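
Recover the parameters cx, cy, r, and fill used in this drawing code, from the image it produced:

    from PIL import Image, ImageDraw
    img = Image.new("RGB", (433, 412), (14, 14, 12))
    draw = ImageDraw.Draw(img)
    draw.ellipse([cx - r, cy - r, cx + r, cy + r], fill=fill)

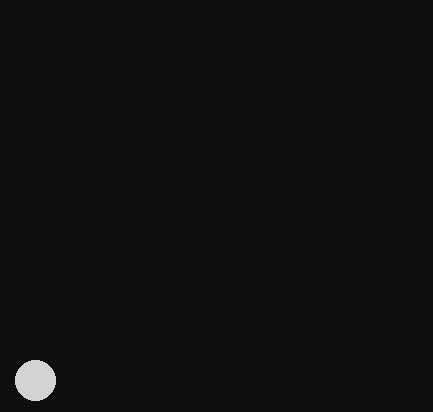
cx = 35
cy = 380
r = 20
fill = 'lightgray'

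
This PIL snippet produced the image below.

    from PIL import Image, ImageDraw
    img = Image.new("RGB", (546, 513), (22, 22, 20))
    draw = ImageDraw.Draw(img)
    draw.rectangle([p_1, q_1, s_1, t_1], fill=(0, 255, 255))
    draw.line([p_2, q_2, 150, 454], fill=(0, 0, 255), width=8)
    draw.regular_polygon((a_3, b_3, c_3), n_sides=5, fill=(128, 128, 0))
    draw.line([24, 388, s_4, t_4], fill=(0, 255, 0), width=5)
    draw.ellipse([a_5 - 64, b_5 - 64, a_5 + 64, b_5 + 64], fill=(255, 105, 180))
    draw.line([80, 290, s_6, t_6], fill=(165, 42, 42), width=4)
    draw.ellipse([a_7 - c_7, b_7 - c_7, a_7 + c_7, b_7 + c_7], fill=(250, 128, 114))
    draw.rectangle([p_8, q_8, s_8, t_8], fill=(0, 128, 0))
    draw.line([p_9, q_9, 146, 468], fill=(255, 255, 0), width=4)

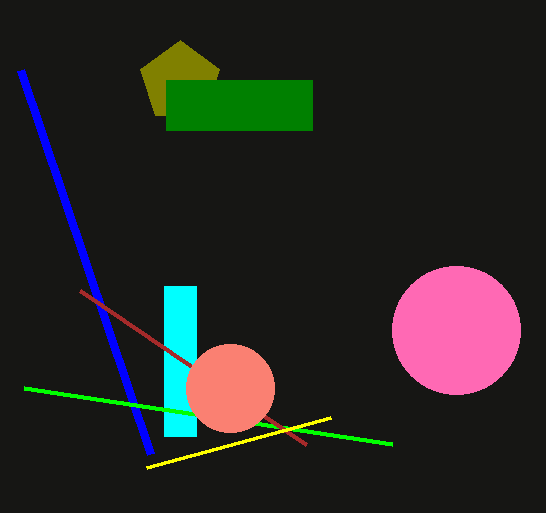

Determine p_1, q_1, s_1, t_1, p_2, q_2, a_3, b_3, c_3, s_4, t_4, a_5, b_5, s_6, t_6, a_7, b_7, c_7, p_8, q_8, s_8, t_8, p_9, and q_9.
p_1 = 164, q_1 = 286, s_1 = 196, t_1 = 436, p_2 = 20, q_2 = 70, a_3 = 180, b_3 = 82, c_3 = 42, s_4 = 392, t_4 = 444, a_5 = 456, b_5 = 330, s_6 = 306, t_6 = 444, a_7 = 230, b_7 = 388, c_7 = 44, p_8 = 166, q_8 = 80, s_8 = 312, t_8 = 130, p_9 = 330, q_9 = 418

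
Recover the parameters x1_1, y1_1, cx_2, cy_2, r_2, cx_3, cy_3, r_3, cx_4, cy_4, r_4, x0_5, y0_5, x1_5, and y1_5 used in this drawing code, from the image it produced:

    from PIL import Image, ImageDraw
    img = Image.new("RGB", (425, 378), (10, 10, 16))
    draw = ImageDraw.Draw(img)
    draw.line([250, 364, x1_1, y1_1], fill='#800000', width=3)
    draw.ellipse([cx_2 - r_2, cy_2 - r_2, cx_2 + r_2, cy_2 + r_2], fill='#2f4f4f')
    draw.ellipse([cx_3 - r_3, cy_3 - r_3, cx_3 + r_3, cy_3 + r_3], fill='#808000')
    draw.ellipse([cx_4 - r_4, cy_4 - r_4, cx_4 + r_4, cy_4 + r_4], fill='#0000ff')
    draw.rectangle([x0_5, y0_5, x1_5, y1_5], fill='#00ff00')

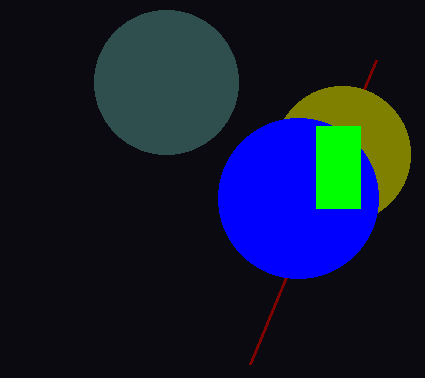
x1_1 = 376
y1_1 = 60
cx_2 = 166
cy_2 = 82
r_2 = 72
cx_3 = 342
cy_3 = 154
r_3 = 68
cx_4 = 298
cy_4 = 198
r_4 = 80
x0_5 = 316
y0_5 = 126
x1_5 = 360
y1_5 = 208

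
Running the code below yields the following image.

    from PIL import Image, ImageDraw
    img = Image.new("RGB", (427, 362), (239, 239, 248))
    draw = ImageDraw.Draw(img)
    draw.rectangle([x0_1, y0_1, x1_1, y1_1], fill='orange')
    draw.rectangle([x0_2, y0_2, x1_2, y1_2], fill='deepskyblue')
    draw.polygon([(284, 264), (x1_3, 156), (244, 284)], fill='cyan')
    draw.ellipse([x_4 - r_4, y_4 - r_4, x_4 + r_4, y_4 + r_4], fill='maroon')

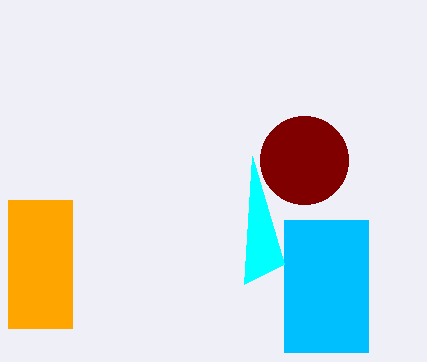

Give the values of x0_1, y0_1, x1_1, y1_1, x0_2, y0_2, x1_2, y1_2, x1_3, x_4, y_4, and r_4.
x0_1 = 8, y0_1 = 200, x1_1 = 72, y1_1 = 328, x0_2 = 284, y0_2 = 220, x1_2 = 368, y1_2 = 352, x1_3 = 252, x_4 = 304, y_4 = 160, r_4 = 44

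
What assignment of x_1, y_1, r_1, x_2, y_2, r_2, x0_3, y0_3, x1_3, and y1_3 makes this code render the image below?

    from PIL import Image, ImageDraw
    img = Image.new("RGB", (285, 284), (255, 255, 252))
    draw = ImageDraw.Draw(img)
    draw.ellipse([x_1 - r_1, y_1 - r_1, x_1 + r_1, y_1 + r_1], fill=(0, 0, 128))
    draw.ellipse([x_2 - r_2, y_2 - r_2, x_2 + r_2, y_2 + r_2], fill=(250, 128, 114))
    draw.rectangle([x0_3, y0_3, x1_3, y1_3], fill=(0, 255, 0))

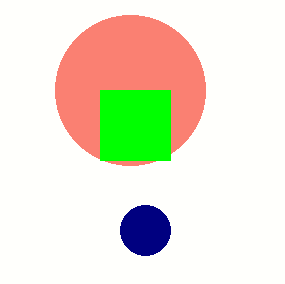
x_1 = 145; y_1 = 230; r_1 = 25; x_2 = 130; y_2 = 90; r_2 = 75; x0_3 = 100; y0_3 = 90; x1_3 = 170; y1_3 = 160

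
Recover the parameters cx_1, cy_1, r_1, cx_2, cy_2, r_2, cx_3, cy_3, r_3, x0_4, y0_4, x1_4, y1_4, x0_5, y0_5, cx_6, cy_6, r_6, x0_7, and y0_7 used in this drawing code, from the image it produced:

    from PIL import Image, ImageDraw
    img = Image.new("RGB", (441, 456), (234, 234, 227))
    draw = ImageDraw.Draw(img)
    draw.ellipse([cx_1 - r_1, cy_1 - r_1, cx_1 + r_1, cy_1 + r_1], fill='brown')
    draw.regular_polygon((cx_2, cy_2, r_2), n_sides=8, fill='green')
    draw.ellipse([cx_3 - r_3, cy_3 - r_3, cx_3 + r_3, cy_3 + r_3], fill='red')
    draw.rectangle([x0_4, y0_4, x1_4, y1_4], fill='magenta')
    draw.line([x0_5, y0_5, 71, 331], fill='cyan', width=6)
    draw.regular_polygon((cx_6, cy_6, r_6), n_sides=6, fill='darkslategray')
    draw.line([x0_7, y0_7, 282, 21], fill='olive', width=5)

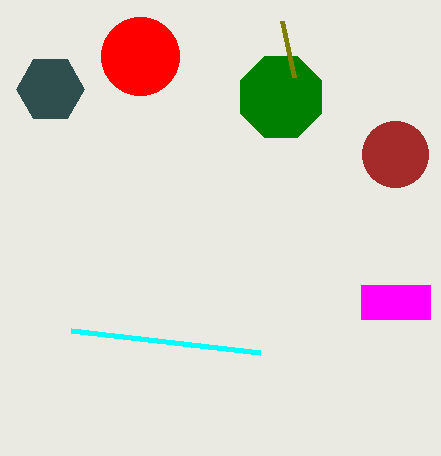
cx_1 = 395; cy_1 = 154; r_1 = 33; cx_2 = 281; cy_2 = 97; r_2 = 44; cx_3 = 140; cy_3 = 56; r_3 = 39; x0_4 = 361; y0_4 = 285; x1_4 = 430; y1_4 = 319; x0_5 = 260; y0_5 = 353; cx_6 = 50; cy_6 = 89; r_6 = 34; x0_7 = 294; y0_7 = 77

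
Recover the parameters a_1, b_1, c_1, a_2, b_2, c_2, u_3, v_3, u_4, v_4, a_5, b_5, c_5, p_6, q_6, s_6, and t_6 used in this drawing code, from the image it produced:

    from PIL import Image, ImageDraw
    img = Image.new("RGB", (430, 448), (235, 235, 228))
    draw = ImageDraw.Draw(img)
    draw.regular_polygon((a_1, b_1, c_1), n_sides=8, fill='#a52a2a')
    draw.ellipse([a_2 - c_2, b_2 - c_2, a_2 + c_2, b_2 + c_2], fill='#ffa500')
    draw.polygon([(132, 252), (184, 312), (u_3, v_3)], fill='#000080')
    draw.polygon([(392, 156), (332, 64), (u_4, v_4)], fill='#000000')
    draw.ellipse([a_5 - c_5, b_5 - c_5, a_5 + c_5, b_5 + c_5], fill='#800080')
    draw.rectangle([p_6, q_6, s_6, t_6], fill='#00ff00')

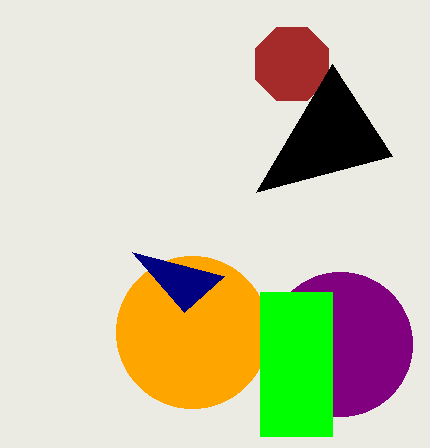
a_1 = 292; b_1 = 64; c_1 = 40; a_2 = 192; b_2 = 332; c_2 = 76; u_3 = 224; v_3 = 276; u_4 = 256; v_4 = 192; a_5 = 340; b_5 = 344; c_5 = 72; p_6 = 260; q_6 = 292; s_6 = 332; t_6 = 436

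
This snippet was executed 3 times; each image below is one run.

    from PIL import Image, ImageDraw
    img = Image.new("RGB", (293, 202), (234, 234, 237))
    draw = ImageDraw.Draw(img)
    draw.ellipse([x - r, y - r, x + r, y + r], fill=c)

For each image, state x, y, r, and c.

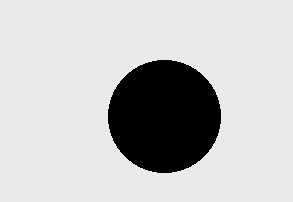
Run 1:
x = 164; y = 116; r = 56; c = 'black'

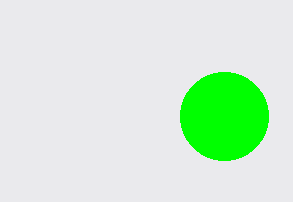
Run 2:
x = 224, y = 116, r = 44, c = 'lime'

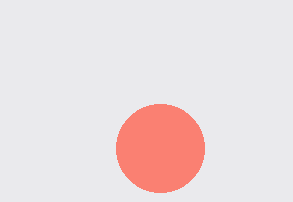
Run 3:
x = 160
y = 148
r = 44
c = 'salmon'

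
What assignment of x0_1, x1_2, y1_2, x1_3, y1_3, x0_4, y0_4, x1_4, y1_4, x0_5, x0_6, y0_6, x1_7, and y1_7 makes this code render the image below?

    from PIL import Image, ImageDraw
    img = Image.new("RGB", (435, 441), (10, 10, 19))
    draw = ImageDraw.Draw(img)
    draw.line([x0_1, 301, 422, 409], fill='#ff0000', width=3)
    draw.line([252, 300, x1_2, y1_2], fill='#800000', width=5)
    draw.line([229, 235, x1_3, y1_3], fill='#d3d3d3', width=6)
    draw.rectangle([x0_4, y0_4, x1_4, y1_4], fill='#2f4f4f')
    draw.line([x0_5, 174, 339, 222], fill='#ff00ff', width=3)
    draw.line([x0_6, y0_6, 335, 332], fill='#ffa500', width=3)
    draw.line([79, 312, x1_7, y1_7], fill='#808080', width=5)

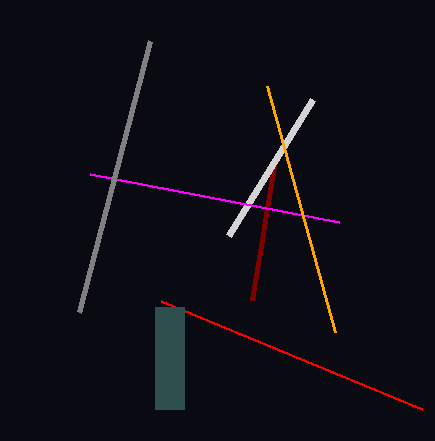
x0_1 = 161; x1_2 = 275; y1_2 = 160; x1_3 = 313; y1_3 = 99; x0_4 = 155; y0_4 = 307; x1_4 = 184; y1_4 = 409; x0_5 = 90; x0_6 = 267; y0_6 = 86; x1_7 = 150; y1_7 = 41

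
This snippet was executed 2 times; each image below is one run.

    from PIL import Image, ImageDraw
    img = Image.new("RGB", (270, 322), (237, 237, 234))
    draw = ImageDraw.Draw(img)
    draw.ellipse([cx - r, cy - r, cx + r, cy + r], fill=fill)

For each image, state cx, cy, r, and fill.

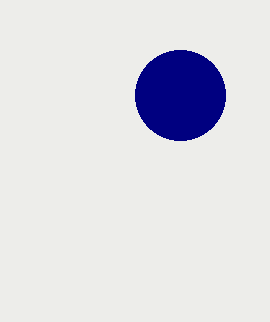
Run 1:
cx = 180; cy = 95; r = 45; fill = 'navy'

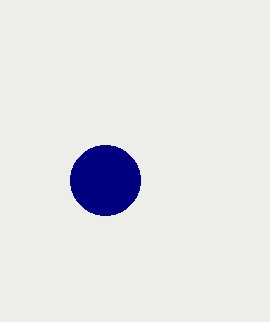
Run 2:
cx = 105, cy = 180, r = 35, fill = 'navy'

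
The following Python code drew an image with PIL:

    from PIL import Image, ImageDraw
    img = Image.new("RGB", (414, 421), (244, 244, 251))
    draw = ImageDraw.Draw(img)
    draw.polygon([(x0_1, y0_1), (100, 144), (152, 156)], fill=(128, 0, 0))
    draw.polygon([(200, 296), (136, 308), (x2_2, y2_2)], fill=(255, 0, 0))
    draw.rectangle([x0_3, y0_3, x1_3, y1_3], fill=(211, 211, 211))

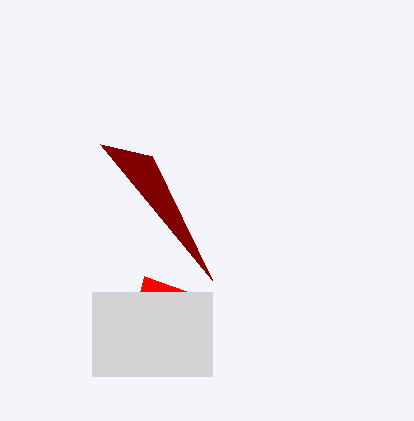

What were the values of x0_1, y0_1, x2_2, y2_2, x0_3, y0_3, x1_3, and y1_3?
x0_1 = 212
y0_1 = 280
x2_2 = 144
y2_2 = 276
x0_3 = 92
y0_3 = 292
x1_3 = 212
y1_3 = 376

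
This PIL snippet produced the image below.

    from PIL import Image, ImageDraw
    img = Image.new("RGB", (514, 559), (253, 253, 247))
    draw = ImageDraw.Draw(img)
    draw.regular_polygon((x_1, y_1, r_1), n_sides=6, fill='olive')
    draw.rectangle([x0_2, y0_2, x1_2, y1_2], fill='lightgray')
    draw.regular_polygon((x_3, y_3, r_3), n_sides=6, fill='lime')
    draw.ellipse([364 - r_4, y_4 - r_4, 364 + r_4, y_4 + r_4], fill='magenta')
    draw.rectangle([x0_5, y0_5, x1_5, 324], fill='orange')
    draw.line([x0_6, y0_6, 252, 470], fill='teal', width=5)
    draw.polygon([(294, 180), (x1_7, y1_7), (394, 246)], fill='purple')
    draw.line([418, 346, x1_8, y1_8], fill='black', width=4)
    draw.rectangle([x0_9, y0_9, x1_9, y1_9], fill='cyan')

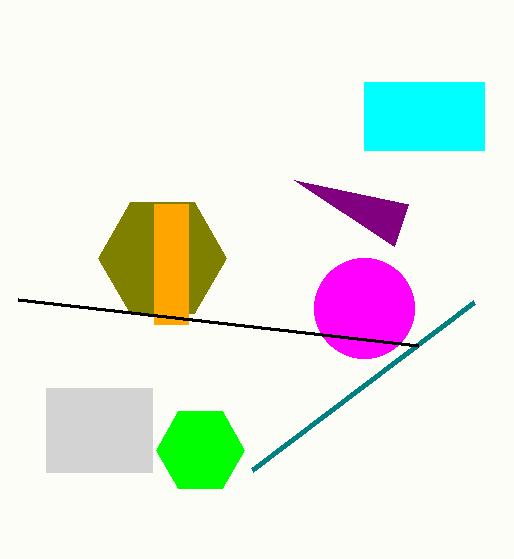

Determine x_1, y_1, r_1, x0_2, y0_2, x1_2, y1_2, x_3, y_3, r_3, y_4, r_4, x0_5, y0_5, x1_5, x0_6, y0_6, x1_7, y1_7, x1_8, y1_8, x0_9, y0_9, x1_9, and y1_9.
x_1 = 162
y_1 = 258
r_1 = 64
x0_2 = 46
y0_2 = 388
x1_2 = 152
y1_2 = 472
x_3 = 200
y_3 = 450
r_3 = 44
y_4 = 308
r_4 = 50
x0_5 = 154
y0_5 = 204
x1_5 = 188
x0_6 = 474
y0_6 = 302
x1_7 = 408
y1_7 = 204
x1_8 = 18
y1_8 = 300
x0_9 = 364
y0_9 = 82
x1_9 = 484
y1_9 = 150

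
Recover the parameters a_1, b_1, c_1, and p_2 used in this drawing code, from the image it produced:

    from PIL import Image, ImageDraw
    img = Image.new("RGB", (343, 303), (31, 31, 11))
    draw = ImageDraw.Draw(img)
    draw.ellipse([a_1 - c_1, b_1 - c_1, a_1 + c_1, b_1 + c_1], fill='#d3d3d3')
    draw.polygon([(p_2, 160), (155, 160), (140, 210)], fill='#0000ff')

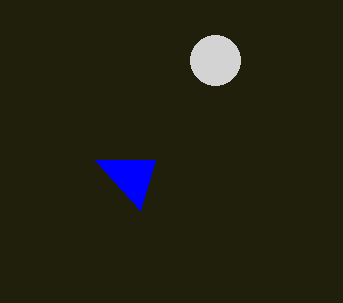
a_1 = 215, b_1 = 60, c_1 = 25, p_2 = 95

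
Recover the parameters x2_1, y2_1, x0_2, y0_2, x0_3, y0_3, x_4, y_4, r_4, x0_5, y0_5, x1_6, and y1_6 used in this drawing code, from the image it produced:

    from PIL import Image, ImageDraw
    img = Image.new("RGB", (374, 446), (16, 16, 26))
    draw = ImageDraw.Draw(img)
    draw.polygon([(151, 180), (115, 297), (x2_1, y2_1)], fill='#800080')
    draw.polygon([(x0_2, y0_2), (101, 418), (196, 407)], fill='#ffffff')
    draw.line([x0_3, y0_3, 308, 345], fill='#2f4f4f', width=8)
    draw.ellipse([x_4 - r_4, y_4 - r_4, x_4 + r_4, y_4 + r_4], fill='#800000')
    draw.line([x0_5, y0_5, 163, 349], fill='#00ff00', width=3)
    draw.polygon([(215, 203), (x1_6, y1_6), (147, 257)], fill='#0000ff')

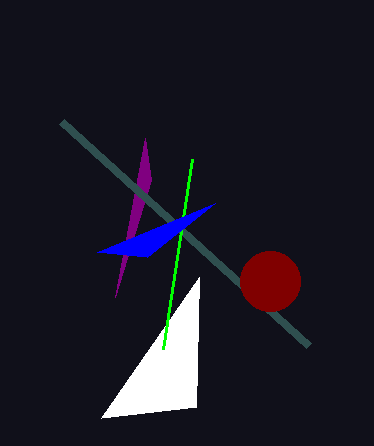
x2_1 = 145
y2_1 = 138
x0_2 = 199
y0_2 = 277
x0_3 = 61
y0_3 = 121
x_4 = 270
y_4 = 281
r_4 = 30
x0_5 = 192
y0_5 = 159
x1_6 = 97
y1_6 = 252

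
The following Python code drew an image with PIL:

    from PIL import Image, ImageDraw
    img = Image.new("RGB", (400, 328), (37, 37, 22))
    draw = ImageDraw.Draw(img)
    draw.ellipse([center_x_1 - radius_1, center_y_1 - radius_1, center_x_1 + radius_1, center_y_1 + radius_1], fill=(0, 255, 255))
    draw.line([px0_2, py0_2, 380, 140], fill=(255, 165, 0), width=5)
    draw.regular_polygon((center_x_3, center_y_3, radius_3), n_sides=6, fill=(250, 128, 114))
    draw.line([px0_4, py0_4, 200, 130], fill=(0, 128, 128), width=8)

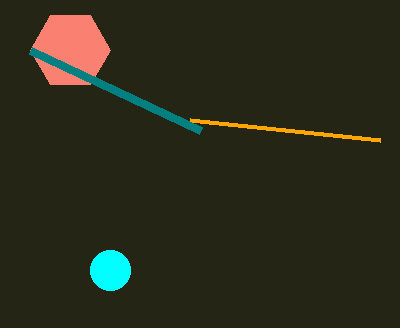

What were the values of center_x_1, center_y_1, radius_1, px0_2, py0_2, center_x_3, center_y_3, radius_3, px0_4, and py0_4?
center_x_1 = 110
center_y_1 = 270
radius_1 = 20
px0_2 = 190
py0_2 = 120
center_x_3 = 70
center_y_3 = 50
radius_3 = 40
px0_4 = 30
py0_4 = 50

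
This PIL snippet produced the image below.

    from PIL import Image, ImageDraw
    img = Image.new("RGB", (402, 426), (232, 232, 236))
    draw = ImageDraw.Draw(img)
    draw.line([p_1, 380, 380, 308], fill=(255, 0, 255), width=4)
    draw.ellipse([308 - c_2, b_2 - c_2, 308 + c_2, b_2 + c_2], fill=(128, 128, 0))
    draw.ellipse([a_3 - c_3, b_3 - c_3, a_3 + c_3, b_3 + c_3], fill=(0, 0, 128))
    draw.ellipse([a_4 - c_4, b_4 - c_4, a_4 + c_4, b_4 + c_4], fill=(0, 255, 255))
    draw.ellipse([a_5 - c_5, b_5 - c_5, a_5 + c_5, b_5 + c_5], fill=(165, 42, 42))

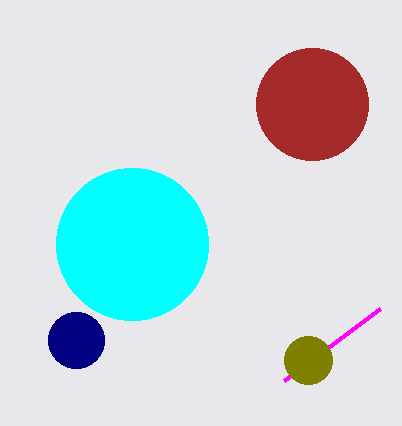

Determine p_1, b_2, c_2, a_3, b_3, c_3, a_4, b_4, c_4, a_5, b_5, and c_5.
p_1 = 284, b_2 = 360, c_2 = 24, a_3 = 76, b_3 = 340, c_3 = 28, a_4 = 132, b_4 = 244, c_4 = 76, a_5 = 312, b_5 = 104, c_5 = 56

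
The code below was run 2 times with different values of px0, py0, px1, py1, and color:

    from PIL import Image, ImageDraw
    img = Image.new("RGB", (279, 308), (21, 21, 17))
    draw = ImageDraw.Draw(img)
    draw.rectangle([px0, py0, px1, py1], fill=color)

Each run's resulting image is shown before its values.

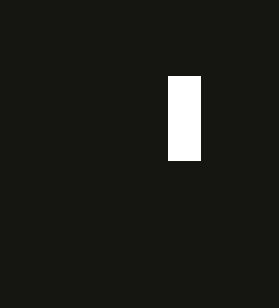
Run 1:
px0 = 168, py0 = 76, px1 = 200, py1 = 160, color = 'white'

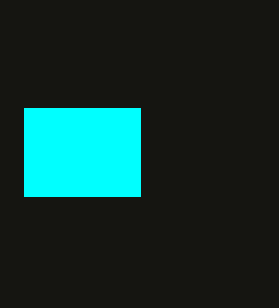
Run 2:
px0 = 24, py0 = 108, px1 = 140, py1 = 196, color = 'cyan'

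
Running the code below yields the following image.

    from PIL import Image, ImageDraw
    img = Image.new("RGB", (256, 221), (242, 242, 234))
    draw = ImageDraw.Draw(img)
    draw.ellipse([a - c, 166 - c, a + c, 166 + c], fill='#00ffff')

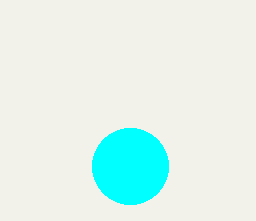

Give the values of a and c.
a = 130; c = 38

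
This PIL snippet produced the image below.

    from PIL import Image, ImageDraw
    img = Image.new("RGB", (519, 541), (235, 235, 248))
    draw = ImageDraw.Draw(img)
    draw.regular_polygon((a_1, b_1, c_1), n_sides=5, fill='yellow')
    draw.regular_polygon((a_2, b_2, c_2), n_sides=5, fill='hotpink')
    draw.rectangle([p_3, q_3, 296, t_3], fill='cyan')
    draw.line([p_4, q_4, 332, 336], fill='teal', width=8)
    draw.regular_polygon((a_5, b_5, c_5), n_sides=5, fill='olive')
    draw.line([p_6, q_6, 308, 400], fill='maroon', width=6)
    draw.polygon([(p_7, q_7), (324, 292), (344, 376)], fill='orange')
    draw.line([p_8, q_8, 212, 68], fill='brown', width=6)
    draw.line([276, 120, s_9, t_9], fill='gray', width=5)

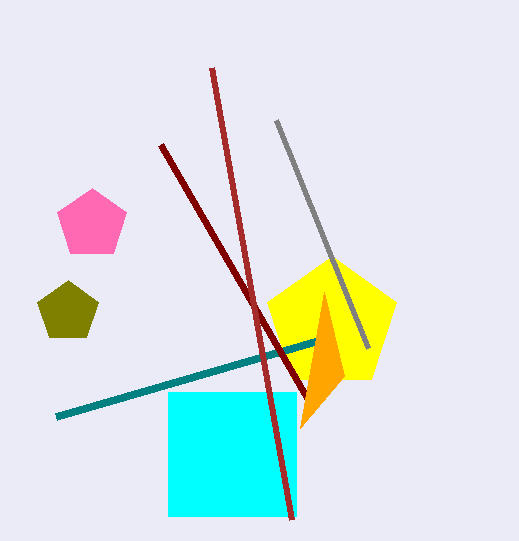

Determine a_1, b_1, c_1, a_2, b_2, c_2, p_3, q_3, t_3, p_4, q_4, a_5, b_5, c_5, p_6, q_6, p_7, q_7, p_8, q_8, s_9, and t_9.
a_1 = 332, b_1 = 324, c_1 = 68, a_2 = 92, b_2 = 224, c_2 = 36, p_3 = 168, q_3 = 392, t_3 = 516, p_4 = 56, q_4 = 416, a_5 = 68, b_5 = 312, c_5 = 32, p_6 = 160, q_6 = 144, p_7 = 300, q_7 = 428, p_8 = 292, q_8 = 520, s_9 = 368, t_9 = 348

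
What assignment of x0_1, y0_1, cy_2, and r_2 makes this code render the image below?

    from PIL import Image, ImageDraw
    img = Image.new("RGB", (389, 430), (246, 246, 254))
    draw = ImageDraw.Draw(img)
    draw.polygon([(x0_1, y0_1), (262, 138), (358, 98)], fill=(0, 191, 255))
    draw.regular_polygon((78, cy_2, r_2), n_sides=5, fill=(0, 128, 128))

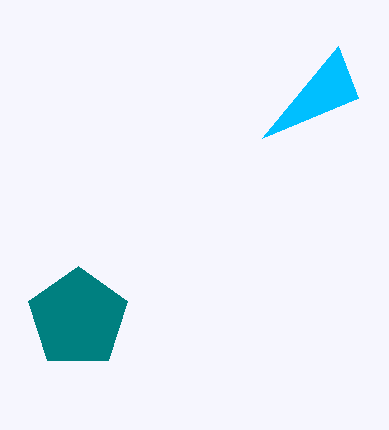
x0_1 = 338, y0_1 = 46, cy_2 = 318, r_2 = 52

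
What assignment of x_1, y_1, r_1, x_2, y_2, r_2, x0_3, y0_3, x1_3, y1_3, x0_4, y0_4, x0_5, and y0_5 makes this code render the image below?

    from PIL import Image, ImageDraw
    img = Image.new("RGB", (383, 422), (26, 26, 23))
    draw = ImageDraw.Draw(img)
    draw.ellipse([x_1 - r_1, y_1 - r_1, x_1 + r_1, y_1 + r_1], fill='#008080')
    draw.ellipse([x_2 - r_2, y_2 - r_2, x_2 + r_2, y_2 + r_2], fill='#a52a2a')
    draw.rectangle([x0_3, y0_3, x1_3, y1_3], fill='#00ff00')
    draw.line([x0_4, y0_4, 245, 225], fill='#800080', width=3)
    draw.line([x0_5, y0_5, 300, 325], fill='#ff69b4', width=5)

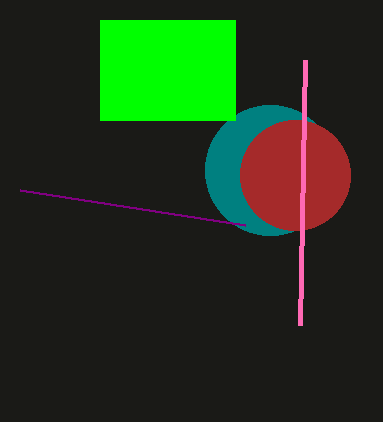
x_1 = 270; y_1 = 170; r_1 = 65; x_2 = 295; y_2 = 175; r_2 = 55; x0_3 = 100; y0_3 = 20; x1_3 = 235; y1_3 = 120; x0_4 = 20; y0_4 = 190; x0_5 = 305; y0_5 = 60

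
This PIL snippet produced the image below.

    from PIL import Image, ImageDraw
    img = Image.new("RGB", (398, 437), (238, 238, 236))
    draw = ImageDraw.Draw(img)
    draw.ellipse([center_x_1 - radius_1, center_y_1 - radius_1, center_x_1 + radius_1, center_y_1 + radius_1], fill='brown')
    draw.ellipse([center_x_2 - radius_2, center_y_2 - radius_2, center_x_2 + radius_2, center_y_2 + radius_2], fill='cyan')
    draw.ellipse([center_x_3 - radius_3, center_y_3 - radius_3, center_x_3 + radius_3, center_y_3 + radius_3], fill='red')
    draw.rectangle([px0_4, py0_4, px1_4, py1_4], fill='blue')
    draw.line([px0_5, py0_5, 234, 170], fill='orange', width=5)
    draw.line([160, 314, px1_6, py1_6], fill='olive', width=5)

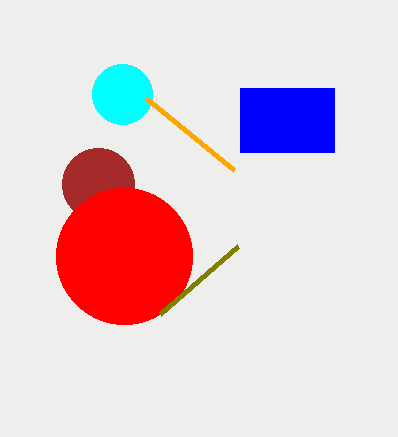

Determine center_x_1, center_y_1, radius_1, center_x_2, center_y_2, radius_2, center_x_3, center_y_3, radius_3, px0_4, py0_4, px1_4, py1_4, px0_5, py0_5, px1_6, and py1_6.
center_x_1 = 98
center_y_1 = 184
radius_1 = 36
center_x_2 = 122
center_y_2 = 94
radius_2 = 30
center_x_3 = 124
center_y_3 = 256
radius_3 = 68
px0_4 = 240
py0_4 = 88
px1_4 = 334
py1_4 = 152
px0_5 = 146
py0_5 = 98
px1_6 = 238
py1_6 = 246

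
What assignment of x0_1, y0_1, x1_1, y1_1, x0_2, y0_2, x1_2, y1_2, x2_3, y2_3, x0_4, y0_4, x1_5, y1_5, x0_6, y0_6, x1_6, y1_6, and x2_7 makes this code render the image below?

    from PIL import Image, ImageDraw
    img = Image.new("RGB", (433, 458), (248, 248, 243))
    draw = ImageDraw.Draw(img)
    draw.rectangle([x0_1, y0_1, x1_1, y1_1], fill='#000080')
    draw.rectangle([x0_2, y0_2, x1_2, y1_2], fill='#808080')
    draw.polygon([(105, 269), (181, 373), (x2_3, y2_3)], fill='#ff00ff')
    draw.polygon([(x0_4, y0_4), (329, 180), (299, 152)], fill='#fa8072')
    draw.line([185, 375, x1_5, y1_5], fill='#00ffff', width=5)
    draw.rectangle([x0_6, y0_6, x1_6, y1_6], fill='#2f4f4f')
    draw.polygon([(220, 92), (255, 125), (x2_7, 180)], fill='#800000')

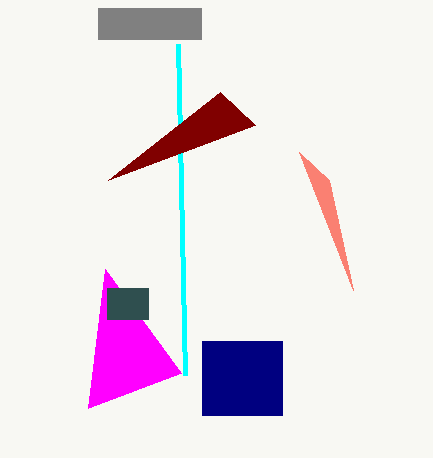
x0_1 = 202; y0_1 = 341; x1_1 = 282; y1_1 = 415; x0_2 = 98; y0_2 = 8; x1_2 = 201; y1_2 = 39; x2_3 = 88; y2_3 = 408; x0_4 = 353; y0_4 = 290; x1_5 = 178; y1_5 = 44; x0_6 = 107; y0_6 = 288; x1_6 = 148; y1_6 = 319; x2_7 = 108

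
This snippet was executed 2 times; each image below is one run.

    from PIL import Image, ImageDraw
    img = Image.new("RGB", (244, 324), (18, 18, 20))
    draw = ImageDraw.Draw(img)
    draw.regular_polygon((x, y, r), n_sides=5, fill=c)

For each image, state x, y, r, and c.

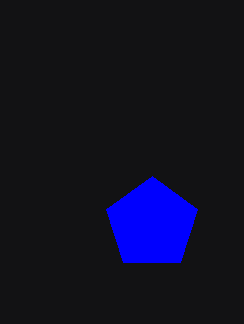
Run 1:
x = 152, y = 224, r = 48, c = 'blue'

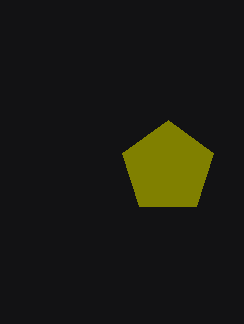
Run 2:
x = 168; y = 168; r = 48; c = 'olive'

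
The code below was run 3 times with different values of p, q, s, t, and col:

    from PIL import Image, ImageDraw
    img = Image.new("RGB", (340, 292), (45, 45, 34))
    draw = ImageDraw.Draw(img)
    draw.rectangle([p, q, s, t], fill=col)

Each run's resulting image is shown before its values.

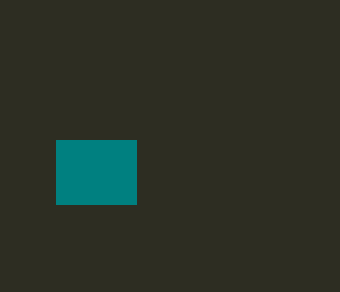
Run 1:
p = 56, q = 140, s = 136, t = 204, col = 'teal'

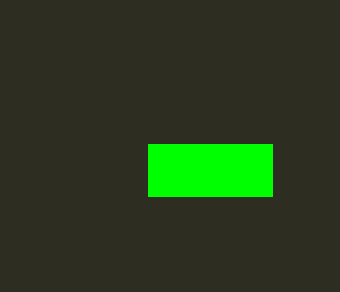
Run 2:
p = 148, q = 144, s = 272, t = 196, col = 'lime'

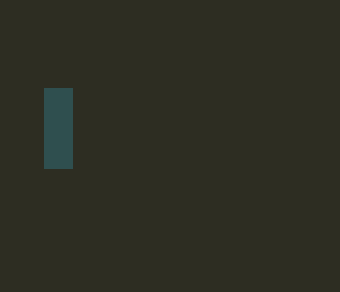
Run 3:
p = 44
q = 88
s = 72
t = 168
col = 'darkslategray'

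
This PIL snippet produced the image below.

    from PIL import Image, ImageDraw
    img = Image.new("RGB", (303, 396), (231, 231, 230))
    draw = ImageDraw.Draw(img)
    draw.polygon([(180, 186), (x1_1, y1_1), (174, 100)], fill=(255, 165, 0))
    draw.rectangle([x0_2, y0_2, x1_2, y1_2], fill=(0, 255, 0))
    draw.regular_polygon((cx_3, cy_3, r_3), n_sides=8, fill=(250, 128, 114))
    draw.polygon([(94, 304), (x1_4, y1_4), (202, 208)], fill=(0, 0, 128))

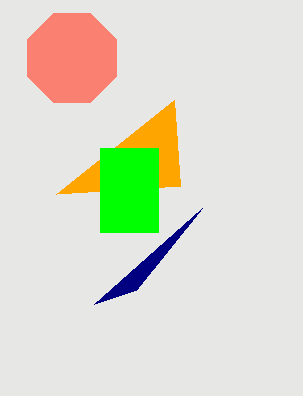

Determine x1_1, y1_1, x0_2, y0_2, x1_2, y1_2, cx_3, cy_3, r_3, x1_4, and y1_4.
x1_1 = 56
y1_1 = 194
x0_2 = 100
y0_2 = 148
x1_2 = 158
y1_2 = 232
cx_3 = 72
cy_3 = 58
r_3 = 48
x1_4 = 136
y1_4 = 290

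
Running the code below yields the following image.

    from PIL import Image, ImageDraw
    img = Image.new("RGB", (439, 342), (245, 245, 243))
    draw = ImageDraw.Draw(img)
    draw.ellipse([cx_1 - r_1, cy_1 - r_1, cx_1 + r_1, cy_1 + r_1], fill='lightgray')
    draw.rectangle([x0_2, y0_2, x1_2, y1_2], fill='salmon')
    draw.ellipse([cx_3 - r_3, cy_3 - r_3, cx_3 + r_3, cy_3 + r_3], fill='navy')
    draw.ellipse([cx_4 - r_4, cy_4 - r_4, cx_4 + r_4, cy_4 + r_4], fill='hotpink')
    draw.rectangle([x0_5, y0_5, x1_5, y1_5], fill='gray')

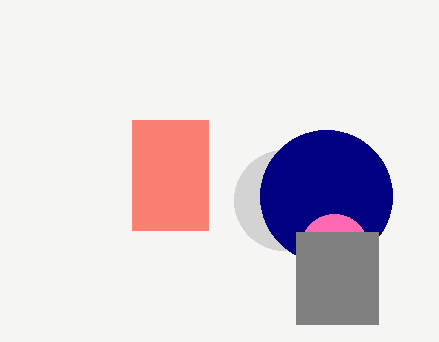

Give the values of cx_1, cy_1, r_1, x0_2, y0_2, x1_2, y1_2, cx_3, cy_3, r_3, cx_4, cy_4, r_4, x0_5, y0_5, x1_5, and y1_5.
cx_1 = 284; cy_1 = 200; r_1 = 50; x0_2 = 132; y0_2 = 120; x1_2 = 208; y1_2 = 230; cx_3 = 326; cy_3 = 196; r_3 = 66; cx_4 = 334; cy_4 = 248; r_4 = 34; x0_5 = 296; y0_5 = 232; x1_5 = 378; y1_5 = 324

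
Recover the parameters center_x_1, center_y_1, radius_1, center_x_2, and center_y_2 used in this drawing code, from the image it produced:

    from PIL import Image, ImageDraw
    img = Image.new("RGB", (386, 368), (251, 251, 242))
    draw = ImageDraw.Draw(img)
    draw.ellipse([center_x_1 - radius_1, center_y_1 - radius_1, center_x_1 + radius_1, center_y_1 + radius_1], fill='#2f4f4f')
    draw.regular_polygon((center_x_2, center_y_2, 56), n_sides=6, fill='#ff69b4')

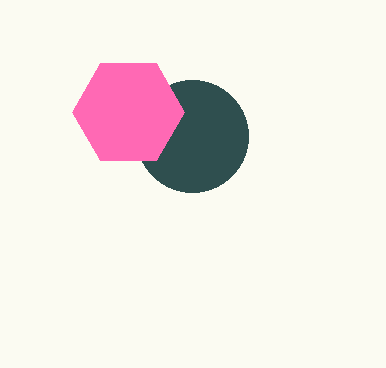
center_x_1 = 192; center_y_1 = 136; radius_1 = 56; center_x_2 = 128; center_y_2 = 112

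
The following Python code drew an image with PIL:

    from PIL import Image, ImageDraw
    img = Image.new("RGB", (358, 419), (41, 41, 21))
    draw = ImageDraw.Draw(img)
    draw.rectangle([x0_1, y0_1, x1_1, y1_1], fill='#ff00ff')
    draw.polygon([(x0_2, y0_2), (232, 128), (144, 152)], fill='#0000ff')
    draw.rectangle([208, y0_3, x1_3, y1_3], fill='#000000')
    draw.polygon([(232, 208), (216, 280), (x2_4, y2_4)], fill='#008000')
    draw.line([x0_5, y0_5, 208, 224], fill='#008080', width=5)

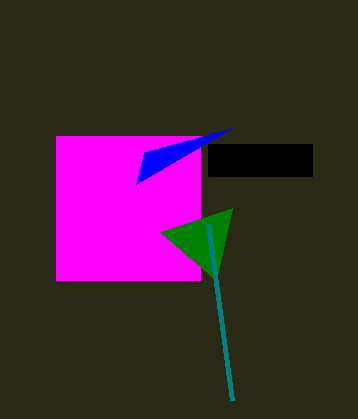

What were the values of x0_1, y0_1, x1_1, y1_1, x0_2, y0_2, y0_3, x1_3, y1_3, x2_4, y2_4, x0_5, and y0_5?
x0_1 = 56
y0_1 = 136
x1_1 = 200
y1_1 = 280
x0_2 = 136
y0_2 = 184
y0_3 = 144
x1_3 = 312
y1_3 = 176
x2_4 = 160
y2_4 = 232
x0_5 = 232
y0_5 = 400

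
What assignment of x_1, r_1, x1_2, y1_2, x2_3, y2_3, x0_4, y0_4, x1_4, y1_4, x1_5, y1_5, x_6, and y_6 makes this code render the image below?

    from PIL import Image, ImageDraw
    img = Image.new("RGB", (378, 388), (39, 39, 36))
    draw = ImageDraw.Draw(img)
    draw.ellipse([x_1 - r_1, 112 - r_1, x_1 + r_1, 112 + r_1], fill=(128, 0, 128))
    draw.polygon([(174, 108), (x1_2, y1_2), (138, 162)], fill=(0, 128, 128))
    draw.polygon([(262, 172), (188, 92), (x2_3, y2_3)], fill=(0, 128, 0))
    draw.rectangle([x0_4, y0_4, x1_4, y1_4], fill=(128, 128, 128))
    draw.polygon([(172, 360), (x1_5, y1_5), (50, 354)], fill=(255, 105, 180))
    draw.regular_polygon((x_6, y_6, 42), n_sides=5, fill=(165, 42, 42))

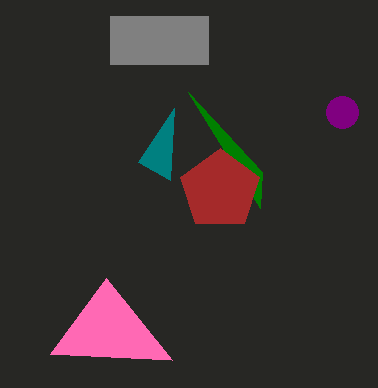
x_1 = 342, r_1 = 16, x1_2 = 170, y1_2 = 180, x2_3 = 260, y2_3 = 208, x0_4 = 110, y0_4 = 16, x1_4 = 208, y1_4 = 64, x1_5 = 106, y1_5 = 278, x_6 = 220, y_6 = 190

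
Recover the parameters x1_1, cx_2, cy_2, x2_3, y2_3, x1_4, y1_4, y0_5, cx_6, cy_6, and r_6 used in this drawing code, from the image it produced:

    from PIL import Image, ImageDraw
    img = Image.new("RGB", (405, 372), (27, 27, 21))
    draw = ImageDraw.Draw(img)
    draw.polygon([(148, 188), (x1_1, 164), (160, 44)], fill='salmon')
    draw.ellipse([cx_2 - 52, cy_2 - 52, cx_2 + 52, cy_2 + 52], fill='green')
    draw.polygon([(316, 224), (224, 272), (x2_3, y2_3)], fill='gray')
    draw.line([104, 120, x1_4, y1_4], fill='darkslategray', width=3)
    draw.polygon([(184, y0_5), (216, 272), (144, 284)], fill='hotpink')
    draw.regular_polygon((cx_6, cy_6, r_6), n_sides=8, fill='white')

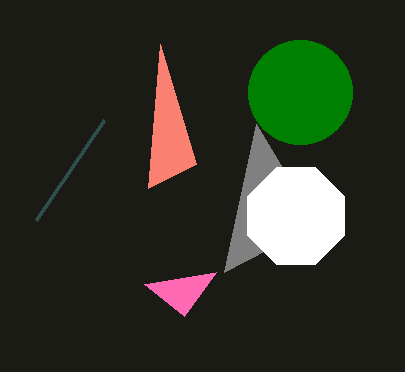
x1_1 = 196, cx_2 = 300, cy_2 = 92, x2_3 = 256, y2_3 = 124, x1_4 = 36, y1_4 = 220, y0_5 = 316, cx_6 = 296, cy_6 = 216, r_6 = 52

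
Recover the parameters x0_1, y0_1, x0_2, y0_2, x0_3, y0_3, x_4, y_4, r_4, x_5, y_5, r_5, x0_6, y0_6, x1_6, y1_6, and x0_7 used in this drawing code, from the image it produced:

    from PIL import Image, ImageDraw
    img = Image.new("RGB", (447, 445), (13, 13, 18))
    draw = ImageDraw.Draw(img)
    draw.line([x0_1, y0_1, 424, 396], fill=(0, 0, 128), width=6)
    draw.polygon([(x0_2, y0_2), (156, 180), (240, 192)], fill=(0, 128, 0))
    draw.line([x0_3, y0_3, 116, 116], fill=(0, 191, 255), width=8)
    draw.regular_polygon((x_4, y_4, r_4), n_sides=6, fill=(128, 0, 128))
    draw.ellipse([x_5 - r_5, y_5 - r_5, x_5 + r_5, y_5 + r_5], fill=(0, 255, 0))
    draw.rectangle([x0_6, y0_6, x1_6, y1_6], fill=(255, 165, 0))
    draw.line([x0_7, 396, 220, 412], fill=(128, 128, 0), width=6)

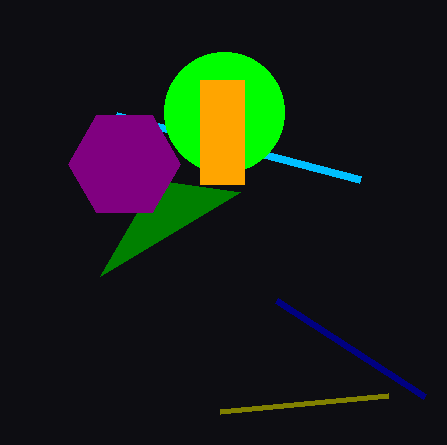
x0_1 = 276, y0_1 = 300, x0_2 = 100, y0_2 = 276, x0_3 = 360, y0_3 = 180, x_4 = 124, y_4 = 164, r_4 = 56, x_5 = 224, y_5 = 112, r_5 = 60, x0_6 = 200, y0_6 = 80, x1_6 = 244, y1_6 = 184, x0_7 = 388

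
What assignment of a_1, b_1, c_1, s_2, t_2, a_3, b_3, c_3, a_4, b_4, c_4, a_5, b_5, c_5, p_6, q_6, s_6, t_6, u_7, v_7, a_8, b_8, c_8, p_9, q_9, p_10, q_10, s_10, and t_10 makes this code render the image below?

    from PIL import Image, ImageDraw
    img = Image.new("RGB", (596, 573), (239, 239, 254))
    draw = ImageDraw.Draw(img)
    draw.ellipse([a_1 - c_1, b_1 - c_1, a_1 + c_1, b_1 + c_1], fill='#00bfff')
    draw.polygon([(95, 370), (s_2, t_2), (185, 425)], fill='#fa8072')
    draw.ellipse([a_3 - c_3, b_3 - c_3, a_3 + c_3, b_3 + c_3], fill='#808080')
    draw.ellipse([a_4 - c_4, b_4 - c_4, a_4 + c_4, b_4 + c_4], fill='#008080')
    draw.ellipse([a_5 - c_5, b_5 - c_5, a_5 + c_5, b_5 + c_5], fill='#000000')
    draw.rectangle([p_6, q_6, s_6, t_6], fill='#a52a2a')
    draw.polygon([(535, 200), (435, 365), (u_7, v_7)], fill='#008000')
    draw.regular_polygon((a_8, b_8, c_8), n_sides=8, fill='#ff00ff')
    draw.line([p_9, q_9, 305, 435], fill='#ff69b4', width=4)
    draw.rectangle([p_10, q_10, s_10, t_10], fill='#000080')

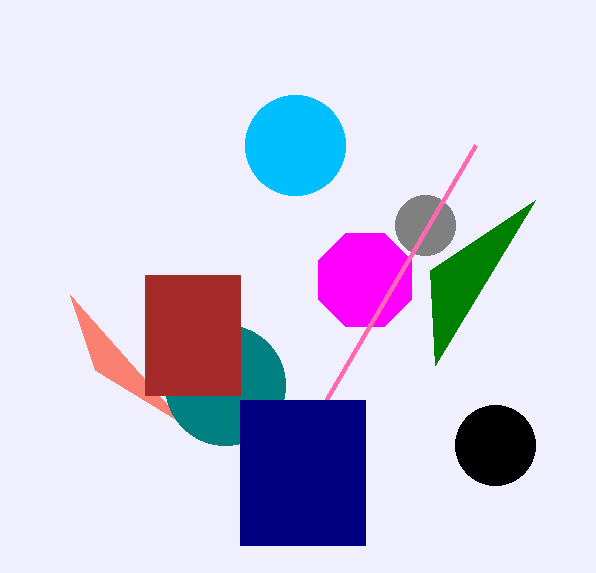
a_1 = 295
b_1 = 145
c_1 = 50
s_2 = 70
t_2 = 295
a_3 = 425
b_3 = 225
c_3 = 30
a_4 = 225
b_4 = 385
c_4 = 60
a_5 = 495
b_5 = 445
c_5 = 40
p_6 = 145
q_6 = 275
s_6 = 240
t_6 = 395
u_7 = 430
v_7 = 270
a_8 = 365
b_8 = 280
c_8 = 50
p_9 = 475
q_9 = 145
p_10 = 240
q_10 = 400
s_10 = 365
t_10 = 545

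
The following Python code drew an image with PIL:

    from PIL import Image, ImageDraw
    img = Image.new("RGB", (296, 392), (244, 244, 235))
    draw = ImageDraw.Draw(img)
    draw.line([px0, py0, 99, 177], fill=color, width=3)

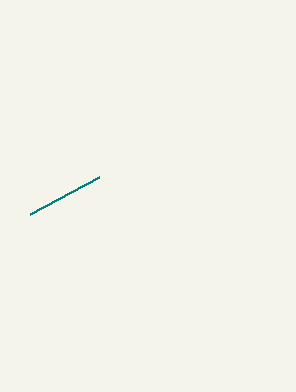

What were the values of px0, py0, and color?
px0 = 30; py0 = 214; color = 'teal'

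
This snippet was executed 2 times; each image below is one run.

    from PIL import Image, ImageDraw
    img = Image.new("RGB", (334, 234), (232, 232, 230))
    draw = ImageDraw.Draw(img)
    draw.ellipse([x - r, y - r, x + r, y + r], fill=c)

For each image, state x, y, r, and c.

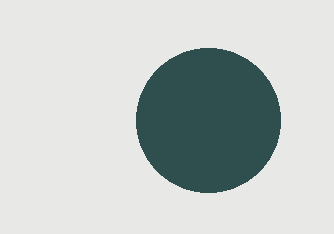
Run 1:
x = 208
y = 120
r = 72
c = 'darkslategray'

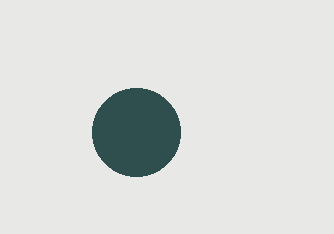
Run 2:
x = 136
y = 132
r = 44
c = 'darkslategray'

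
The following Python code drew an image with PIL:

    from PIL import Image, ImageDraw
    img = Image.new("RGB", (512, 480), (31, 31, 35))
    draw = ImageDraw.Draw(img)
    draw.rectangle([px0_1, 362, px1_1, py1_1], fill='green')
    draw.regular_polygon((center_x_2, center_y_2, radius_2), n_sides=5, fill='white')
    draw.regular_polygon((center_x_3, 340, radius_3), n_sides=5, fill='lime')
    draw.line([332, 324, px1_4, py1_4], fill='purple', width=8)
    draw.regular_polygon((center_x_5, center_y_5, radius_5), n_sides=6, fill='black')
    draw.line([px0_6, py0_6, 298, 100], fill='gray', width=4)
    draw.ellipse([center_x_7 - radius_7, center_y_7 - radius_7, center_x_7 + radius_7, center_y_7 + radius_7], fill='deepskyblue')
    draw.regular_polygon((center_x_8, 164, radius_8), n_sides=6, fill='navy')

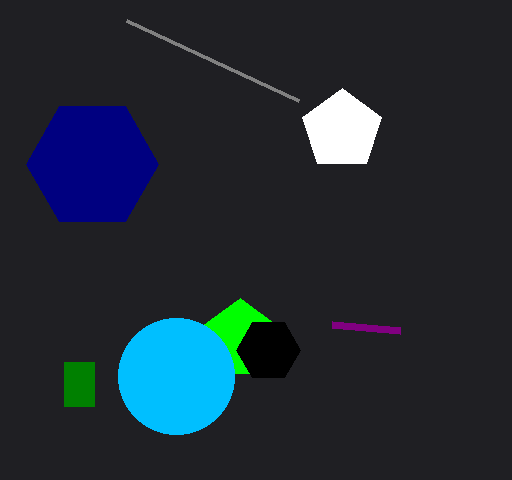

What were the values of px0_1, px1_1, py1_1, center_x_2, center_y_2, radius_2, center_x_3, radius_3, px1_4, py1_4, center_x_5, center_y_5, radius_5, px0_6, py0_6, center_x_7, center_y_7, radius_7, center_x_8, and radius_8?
px0_1 = 64; px1_1 = 94; py1_1 = 406; center_x_2 = 342; center_y_2 = 130; radius_2 = 42; center_x_3 = 240; radius_3 = 42; px1_4 = 400; py1_4 = 330; center_x_5 = 268; center_y_5 = 350; radius_5 = 32; px0_6 = 126; py0_6 = 20; center_x_7 = 176; center_y_7 = 376; radius_7 = 58; center_x_8 = 92; radius_8 = 66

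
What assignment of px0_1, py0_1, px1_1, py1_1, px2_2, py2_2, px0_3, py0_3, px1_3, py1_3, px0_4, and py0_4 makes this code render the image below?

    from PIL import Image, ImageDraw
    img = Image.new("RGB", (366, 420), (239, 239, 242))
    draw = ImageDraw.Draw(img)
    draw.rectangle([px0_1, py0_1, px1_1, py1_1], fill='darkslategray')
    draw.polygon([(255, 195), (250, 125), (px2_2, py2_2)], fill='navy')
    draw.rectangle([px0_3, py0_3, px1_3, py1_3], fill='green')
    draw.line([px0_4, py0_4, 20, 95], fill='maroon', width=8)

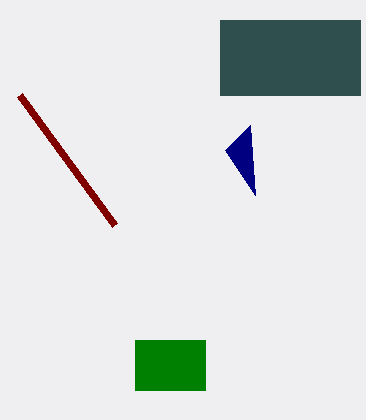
px0_1 = 220; py0_1 = 20; px1_1 = 360; py1_1 = 95; px2_2 = 225; py2_2 = 150; px0_3 = 135; py0_3 = 340; px1_3 = 205; py1_3 = 390; px0_4 = 115; py0_4 = 225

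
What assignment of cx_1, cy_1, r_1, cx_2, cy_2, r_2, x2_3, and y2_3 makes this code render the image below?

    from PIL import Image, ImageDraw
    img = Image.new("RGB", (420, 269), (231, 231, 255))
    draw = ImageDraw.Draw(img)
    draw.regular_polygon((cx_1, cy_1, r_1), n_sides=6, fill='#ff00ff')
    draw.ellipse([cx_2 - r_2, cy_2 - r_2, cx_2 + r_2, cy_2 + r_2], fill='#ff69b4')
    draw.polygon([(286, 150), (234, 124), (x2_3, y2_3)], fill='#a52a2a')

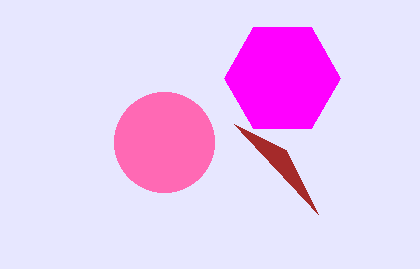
cx_1 = 282
cy_1 = 78
r_1 = 58
cx_2 = 164
cy_2 = 142
r_2 = 50
x2_3 = 318
y2_3 = 214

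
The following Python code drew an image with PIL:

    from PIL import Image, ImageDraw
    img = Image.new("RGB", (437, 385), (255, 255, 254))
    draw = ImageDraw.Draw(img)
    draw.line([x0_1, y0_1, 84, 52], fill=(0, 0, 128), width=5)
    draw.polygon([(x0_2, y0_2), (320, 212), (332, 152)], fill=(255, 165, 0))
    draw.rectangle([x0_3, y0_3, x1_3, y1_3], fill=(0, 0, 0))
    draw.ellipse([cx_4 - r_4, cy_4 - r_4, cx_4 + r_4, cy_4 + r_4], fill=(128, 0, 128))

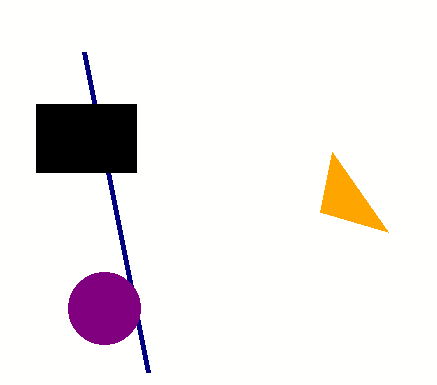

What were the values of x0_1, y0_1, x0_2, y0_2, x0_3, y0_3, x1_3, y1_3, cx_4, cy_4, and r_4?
x0_1 = 148; y0_1 = 372; x0_2 = 388; y0_2 = 232; x0_3 = 36; y0_3 = 104; x1_3 = 136; y1_3 = 172; cx_4 = 104; cy_4 = 308; r_4 = 36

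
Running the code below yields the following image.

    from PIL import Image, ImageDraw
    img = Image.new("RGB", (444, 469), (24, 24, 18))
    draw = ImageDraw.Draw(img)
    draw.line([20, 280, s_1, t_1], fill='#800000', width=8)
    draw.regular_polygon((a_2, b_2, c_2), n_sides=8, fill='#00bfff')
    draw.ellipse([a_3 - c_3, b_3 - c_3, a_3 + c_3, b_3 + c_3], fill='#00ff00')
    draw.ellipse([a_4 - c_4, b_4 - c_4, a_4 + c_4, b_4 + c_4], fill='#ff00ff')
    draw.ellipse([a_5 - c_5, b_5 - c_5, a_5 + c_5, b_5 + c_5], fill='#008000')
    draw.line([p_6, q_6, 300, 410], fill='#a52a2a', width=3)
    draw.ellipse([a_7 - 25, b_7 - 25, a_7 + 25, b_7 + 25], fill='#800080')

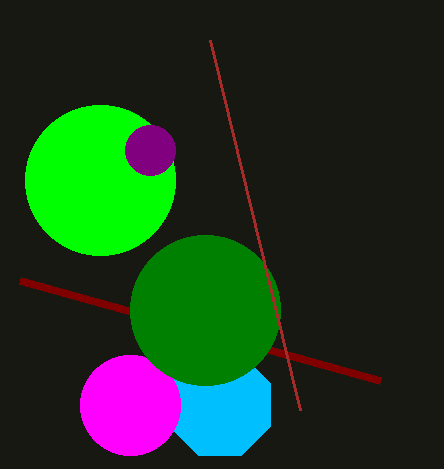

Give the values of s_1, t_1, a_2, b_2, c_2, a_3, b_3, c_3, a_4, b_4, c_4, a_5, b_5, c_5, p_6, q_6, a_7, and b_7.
s_1 = 380; t_1 = 380; a_2 = 220; b_2 = 405; c_2 = 55; a_3 = 100; b_3 = 180; c_3 = 75; a_4 = 130; b_4 = 405; c_4 = 50; a_5 = 205; b_5 = 310; c_5 = 75; p_6 = 210; q_6 = 40; a_7 = 150; b_7 = 150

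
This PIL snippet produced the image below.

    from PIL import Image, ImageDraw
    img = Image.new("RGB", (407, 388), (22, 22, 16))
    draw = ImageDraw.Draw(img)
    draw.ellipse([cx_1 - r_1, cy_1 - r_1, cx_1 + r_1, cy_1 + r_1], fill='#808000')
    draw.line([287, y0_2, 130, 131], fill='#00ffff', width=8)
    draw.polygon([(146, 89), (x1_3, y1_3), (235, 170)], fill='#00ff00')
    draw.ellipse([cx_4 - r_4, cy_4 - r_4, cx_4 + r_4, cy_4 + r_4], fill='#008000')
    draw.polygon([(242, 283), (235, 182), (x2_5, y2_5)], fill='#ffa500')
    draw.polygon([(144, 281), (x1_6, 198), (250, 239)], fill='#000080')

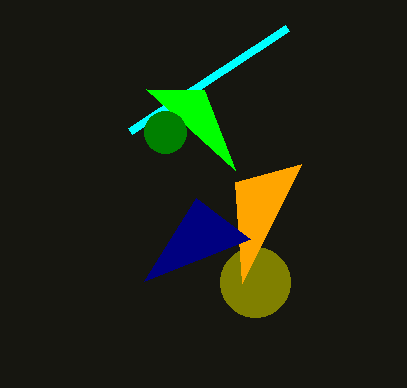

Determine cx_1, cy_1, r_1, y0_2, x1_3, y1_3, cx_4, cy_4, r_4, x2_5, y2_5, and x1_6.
cx_1 = 255; cy_1 = 282; r_1 = 35; y0_2 = 28; x1_3 = 204; y1_3 = 90; cx_4 = 165; cy_4 = 132; r_4 = 21; x2_5 = 301; y2_5 = 164; x1_6 = 196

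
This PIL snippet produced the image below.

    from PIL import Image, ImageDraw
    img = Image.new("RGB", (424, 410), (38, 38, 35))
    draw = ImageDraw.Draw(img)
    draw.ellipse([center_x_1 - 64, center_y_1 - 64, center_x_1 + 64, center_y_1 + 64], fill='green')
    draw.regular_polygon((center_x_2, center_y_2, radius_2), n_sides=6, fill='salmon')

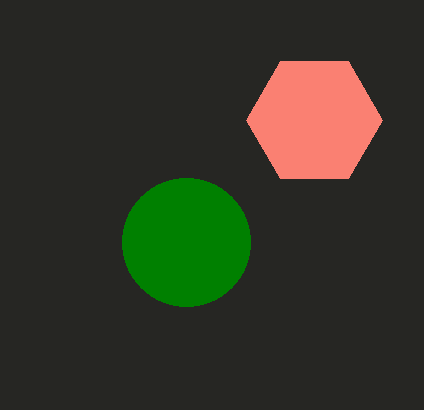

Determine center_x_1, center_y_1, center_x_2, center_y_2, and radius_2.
center_x_1 = 186, center_y_1 = 242, center_x_2 = 314, center_y_2 = 120, radius_2 = 68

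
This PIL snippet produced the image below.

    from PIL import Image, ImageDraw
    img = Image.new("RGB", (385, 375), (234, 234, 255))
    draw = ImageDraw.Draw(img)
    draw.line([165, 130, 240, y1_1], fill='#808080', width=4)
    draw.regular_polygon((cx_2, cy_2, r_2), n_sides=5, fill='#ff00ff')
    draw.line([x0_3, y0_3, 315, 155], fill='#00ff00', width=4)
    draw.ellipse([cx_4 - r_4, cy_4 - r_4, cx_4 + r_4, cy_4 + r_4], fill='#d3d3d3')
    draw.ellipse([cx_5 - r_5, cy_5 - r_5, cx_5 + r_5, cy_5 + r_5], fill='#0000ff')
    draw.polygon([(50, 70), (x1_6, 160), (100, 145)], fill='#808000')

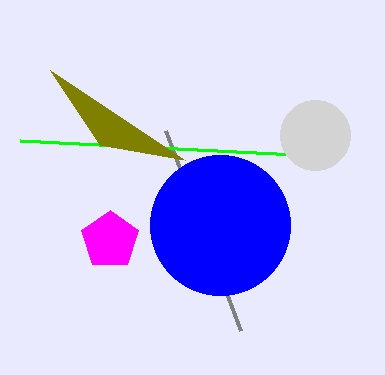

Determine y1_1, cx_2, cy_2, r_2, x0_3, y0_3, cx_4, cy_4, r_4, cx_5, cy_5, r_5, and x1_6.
y1_1 = 330
cx_2 = 110
cy_2 = 240
r_2 = 30
x0_3 = 20
y0_3 = 140
cx_4 = 315
cy_4 = 135
r_4 = 35
cx_5 = 220
cy_5 = 225
r_5 = 70
x1_6 = 185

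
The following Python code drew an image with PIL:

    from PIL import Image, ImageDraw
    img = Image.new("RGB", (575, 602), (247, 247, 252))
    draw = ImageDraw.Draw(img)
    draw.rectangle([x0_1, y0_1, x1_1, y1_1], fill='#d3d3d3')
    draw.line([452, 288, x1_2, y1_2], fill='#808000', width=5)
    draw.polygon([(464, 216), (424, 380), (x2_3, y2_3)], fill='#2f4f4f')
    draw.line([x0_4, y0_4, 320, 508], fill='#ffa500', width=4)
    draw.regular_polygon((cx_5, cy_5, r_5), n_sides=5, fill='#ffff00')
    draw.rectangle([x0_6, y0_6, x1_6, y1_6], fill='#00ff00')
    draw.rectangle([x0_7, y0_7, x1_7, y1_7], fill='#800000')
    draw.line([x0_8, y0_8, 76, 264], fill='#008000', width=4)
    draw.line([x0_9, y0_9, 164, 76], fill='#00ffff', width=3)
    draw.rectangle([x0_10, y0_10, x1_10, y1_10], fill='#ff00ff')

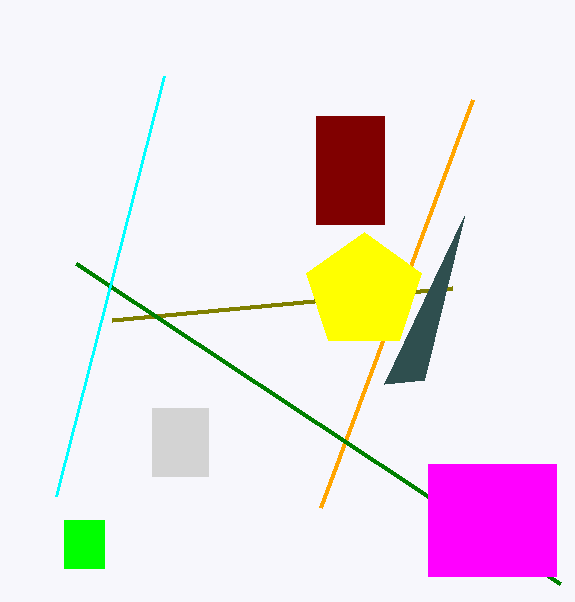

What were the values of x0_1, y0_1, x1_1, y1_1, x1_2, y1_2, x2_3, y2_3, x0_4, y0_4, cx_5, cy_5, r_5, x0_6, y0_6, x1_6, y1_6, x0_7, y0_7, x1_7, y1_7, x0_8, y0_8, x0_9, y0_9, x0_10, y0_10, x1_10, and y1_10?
x0_1 = 152
y0_1 = 408
x1_1 = 208
y1_1 = 476
x1_2 = 112
y1_2 = 320
x2_3 = 384
y2_3 = 384
x0_4 = 472
y0_4 = 100
cx_5 = 364
cy_5 = 292
r_5 = 60
x0_6 = 64
y0_6 = 520
x1_6 = 104
y1_6 = 568
x0_7 = 316
y0_7 = 116
x1_7 = 384
y1_7 = 224
x0_8 = 560
y0_8 = 584
x0_9 = 56
y0_9 = 496
x0_10 = 428
y0_10 = 464
x1_10 = 556
y1_10 = 576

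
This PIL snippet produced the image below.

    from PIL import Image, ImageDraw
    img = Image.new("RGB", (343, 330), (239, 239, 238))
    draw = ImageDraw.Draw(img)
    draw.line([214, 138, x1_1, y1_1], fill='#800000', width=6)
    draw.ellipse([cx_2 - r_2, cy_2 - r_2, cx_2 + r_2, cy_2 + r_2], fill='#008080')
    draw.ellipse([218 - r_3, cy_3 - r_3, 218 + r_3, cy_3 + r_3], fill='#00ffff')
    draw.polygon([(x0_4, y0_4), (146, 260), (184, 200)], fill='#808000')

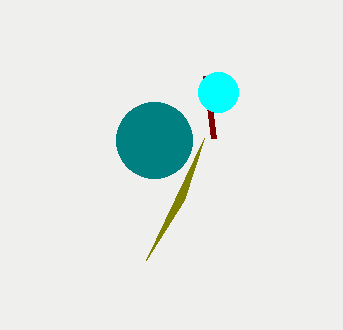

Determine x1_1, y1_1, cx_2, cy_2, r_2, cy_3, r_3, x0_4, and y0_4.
x1_1 = 206, y1_1 = 76, cx_2 = 154, cy_2 = 140, r_2 = 38, cy_3 = 92, r_3 = 20, x0_4 = 204, y0_4 = 138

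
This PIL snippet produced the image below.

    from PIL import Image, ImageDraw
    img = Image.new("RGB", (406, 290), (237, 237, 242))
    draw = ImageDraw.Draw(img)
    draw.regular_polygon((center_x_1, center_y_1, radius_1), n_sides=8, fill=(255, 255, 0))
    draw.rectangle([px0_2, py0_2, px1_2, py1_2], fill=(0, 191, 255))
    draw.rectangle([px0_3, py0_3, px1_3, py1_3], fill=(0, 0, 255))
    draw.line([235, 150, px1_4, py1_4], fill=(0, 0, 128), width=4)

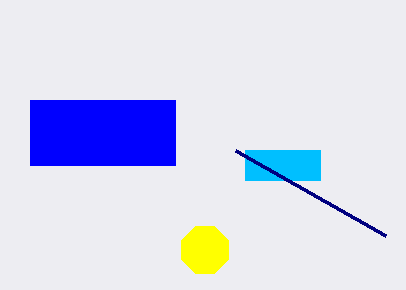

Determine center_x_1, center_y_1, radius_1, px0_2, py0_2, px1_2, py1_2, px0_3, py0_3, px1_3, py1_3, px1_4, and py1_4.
center_x_1 = 205
center_y_1 = 250
radius_1 = 25
px0_2 = 245
py0_2 = 150
px1_2 = 320
py1_2 = 180
px0_3 = 30
py0_3 = 100
px1_3 = 175
py1_3 = 165
px1_4 = 385
py1_4 = 235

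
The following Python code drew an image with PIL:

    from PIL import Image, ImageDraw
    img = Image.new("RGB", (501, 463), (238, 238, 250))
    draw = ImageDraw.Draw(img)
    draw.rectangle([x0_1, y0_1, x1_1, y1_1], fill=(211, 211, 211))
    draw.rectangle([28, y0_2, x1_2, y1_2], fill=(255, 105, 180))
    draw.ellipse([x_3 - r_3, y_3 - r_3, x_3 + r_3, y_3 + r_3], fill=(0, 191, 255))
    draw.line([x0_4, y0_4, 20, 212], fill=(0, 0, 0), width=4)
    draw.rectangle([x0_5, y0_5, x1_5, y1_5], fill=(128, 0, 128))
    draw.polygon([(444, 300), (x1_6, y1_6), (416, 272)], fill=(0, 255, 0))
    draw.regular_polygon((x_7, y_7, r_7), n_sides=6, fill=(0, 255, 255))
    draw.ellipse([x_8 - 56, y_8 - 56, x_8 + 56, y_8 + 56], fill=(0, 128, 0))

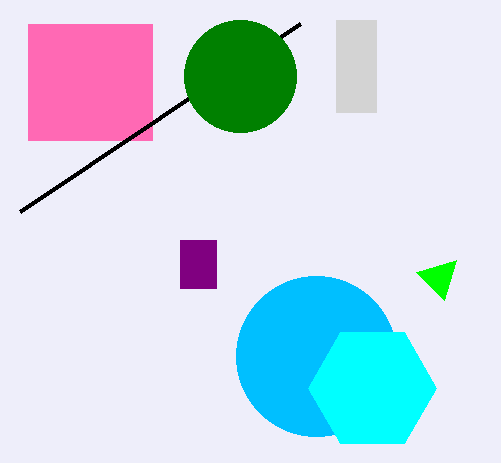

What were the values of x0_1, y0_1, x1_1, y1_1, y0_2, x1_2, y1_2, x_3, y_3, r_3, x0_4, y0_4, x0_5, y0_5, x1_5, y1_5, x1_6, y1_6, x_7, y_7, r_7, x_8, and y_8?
x0_1 = 336
y0_1 = 20
x1_1 = 376
y1_1 = 112
y0_2 = 24
x1_2 = 152
y1_2 = 140
x_3 = 316
y_3 = 356
r_3 = 80
x0_4 = 300
y0_4 = 24
x0_5 = 180
y0_5 = 240
x1_5 = 216
y1_5 = 288
x1_6 = 456
y1_6 = 260
x_7 = 372
y_7 = 388
r_7 = 64
x_8 = 240
y_8 = 76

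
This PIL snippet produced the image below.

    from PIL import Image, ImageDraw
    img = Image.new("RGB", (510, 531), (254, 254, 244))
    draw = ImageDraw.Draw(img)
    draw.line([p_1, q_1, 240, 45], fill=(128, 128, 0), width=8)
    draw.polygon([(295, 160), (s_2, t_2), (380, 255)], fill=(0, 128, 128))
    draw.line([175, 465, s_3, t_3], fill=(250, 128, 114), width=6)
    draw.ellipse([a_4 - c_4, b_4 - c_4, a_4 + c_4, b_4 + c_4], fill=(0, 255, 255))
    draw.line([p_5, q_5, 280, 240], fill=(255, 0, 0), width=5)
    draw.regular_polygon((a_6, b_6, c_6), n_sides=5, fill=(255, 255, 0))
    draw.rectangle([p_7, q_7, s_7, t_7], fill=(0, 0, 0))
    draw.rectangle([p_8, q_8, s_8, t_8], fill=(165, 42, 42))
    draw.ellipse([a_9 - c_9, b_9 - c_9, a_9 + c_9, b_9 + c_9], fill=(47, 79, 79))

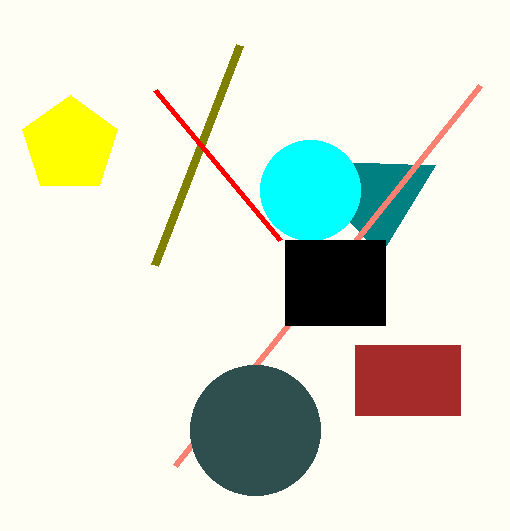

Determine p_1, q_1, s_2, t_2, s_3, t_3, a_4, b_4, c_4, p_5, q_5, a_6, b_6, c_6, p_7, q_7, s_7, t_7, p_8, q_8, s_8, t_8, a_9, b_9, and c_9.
p_1 = 155; q_1 = 265; s_2 = 435; t_2 = 165; s_3 = 480; t_3 = 85; a_4 = 310; b_4 = 190; c_4 = 50; p_5 = 155; q_5 = 90; a_6 = 70; b_6 = 145; c_6 = 50; p_7 = 285; q_7 = 240; s_7 = 385; t_7 = 325; p_8 = 355; q_8 = 345; s_8 = 460; t_8 = 415; a_9 = 255; b_9 = 430; c_9 = 65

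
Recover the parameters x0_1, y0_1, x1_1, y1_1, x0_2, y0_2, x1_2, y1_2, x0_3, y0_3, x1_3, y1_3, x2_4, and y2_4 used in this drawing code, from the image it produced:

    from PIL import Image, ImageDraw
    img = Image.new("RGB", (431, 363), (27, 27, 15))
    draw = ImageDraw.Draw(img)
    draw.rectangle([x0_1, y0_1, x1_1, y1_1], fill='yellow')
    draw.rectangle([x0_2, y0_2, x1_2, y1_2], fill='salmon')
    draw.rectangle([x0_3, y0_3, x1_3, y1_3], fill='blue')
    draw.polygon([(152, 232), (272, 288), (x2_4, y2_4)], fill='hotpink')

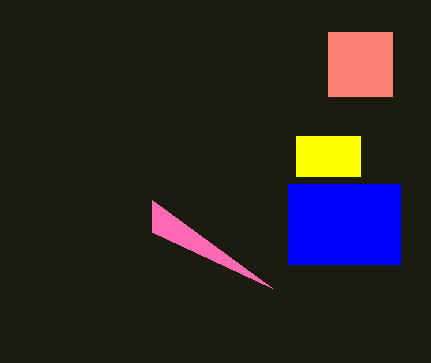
x0_1 = 296, y0_1 = 136, x1_1 = 360, y1_1 = 176, x0_2 = 328, y0_2 = 32, x1_2 = 392, y1_2 = 96, x0_3 = 288, y0_3 = 184, x1_3 = 400, y1_3 = 264, x2_4 = 152, y2_4 = 200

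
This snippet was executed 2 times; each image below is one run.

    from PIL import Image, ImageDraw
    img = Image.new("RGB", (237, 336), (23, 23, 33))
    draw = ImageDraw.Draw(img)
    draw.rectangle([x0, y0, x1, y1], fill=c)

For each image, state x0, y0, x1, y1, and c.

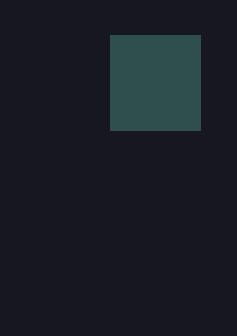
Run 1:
x0 = 110
y0 = 35
x1 = 200
y1 = 130
c = 'darkslategray'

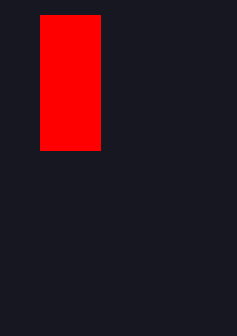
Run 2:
x0 = 40, y0 = 15, x1 = 100, y1 = 150, c = 'red'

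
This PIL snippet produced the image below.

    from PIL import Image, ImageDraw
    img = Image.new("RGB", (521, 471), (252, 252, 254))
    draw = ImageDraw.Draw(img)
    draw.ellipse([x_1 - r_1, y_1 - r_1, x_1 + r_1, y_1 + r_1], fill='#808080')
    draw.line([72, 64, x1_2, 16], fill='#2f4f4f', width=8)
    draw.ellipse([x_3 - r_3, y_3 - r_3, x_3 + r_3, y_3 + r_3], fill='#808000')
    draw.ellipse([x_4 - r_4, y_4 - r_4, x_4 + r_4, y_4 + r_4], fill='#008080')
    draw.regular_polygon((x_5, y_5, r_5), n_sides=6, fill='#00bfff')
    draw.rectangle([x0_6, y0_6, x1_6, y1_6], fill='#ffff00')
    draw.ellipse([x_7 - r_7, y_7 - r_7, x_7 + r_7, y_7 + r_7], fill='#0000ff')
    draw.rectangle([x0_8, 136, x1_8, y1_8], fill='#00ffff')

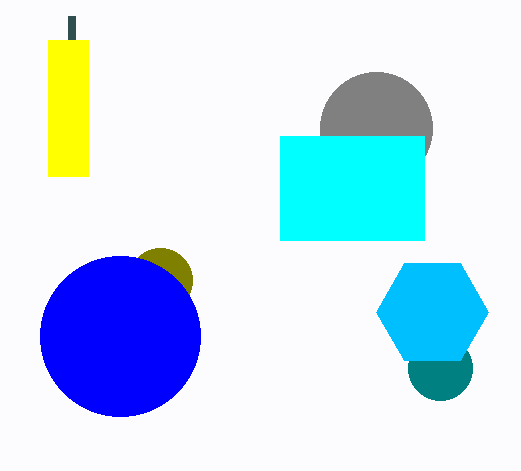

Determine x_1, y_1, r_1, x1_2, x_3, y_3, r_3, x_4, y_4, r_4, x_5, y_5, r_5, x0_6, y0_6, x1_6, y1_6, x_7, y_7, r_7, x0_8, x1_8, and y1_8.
x_1 = 376, y_1 = 128, r_1 = 56, x1_2 = 72, x_3 = 160, y_3 = 280, r_3 = 32, x_4 = 440, y_4 = 368, r_4 = 32, x_5 = 432, y_5 = 312, r_5 = 56, x0_6 = 48, y0_6 = 40, x1_6 = 88, y1_6 = 176, x_7 = 120, y_7 = 336, r_7 = 80, x0_8 = 280, x1_8 = 424, y1_8 = 240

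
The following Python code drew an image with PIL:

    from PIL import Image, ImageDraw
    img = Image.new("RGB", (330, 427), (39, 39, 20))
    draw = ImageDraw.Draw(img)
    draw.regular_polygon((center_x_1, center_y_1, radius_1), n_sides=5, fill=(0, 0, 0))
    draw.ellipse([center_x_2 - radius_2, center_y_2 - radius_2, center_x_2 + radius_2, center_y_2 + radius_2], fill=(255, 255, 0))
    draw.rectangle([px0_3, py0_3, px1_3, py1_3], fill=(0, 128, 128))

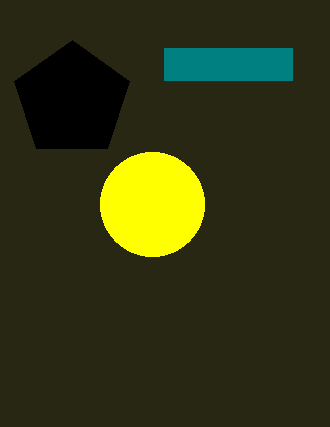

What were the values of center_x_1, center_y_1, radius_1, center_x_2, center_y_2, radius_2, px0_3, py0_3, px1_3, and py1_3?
center_x_1 = 72, center_y_1 = 100, radius_1 = 60, center_x_2 = 152, center_y_2 = 204, radius_2 = 52, px0_3 = 164, py0_3 = 48, px1_3 = 292, py1_3 = 80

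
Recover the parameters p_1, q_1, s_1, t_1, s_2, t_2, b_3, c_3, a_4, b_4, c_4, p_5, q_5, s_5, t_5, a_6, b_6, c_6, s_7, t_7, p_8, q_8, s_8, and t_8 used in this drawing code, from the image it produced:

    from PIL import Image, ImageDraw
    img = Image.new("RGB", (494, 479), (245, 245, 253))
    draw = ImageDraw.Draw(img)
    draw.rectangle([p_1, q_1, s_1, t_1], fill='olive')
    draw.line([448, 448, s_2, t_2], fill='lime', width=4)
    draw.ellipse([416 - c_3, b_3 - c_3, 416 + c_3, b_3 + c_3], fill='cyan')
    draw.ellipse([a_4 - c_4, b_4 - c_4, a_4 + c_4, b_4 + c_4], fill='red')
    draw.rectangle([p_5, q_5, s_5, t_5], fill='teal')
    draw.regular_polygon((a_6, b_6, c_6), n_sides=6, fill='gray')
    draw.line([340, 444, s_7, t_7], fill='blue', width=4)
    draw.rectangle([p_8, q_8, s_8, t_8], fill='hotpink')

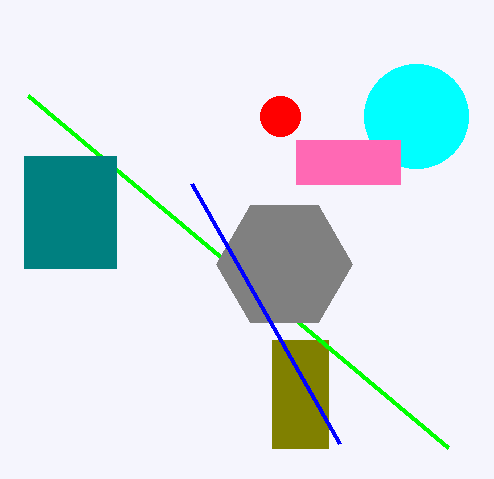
p_1 = 272
q_1 = 340
s_1 = 328
t_1 = 448
s_2 = 28
t_2 = 96
b_3 = 116
c_3 = 52
a_4 = 280
b_4 = 116
c_4 = 20
p_5 = 24
q_5 = 156
s_5 = 116
t_5 = 268
a_6 = 284
b_6 = 264
c_6 = 68
s_7 = 192
t_7 = 184
p_8 = 296
q_8 = 140
s_8 = 400
t_8 = 184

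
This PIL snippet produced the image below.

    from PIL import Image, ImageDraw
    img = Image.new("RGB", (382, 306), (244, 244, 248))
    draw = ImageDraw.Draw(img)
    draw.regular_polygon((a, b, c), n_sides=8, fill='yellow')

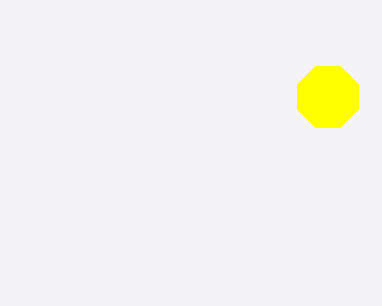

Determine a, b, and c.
a = 328; b = 97; c = 33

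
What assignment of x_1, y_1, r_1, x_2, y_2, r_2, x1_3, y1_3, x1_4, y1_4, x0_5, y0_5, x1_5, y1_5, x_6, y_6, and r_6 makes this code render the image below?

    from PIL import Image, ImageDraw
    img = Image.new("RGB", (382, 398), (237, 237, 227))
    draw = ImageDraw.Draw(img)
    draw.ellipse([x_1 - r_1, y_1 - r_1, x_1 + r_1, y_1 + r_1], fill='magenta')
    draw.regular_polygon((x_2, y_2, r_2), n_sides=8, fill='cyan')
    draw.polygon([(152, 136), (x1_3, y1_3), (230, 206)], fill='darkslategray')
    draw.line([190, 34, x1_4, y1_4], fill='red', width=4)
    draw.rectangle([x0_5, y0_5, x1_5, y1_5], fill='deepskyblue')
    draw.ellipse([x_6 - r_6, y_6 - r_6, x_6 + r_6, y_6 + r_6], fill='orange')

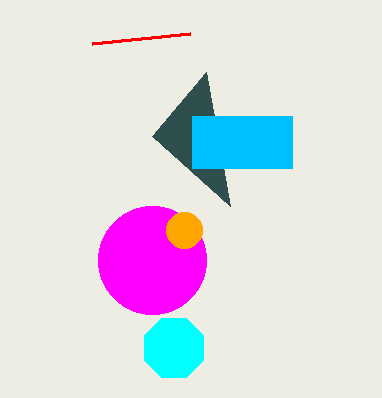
x_1 = 152, y_1 = 260, r_1 = 54, x_2 = 174, y_2 = 348, r_2 = 32, x1_3 = 206, y1_3 = 72, x1_4 = 92, y1_4 = 44, x0_5 = 192, y0_5 = 116, x1_5 = 292, y1_5 = 168, x_6 = 184, y_6 = 230, r_6 = 18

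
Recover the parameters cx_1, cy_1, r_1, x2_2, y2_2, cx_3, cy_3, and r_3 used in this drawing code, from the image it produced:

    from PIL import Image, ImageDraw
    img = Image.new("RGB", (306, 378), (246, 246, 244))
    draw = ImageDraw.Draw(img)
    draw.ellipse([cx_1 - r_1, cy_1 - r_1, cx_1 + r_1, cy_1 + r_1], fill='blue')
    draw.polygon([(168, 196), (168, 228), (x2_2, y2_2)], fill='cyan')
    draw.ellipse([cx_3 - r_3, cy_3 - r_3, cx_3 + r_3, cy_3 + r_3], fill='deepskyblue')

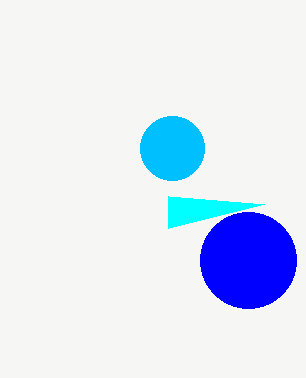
cx_1 = 248; cy_1 = 260; r_1 = 48; x2_2 = 264; y2_2 = 204; cx_3 = 172; cy_3 = 148; r_3 = 32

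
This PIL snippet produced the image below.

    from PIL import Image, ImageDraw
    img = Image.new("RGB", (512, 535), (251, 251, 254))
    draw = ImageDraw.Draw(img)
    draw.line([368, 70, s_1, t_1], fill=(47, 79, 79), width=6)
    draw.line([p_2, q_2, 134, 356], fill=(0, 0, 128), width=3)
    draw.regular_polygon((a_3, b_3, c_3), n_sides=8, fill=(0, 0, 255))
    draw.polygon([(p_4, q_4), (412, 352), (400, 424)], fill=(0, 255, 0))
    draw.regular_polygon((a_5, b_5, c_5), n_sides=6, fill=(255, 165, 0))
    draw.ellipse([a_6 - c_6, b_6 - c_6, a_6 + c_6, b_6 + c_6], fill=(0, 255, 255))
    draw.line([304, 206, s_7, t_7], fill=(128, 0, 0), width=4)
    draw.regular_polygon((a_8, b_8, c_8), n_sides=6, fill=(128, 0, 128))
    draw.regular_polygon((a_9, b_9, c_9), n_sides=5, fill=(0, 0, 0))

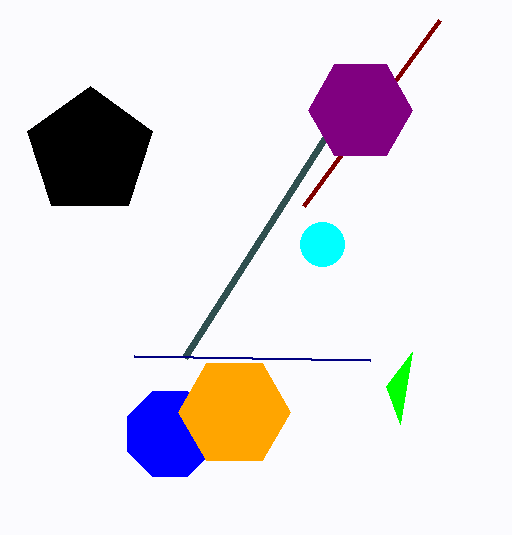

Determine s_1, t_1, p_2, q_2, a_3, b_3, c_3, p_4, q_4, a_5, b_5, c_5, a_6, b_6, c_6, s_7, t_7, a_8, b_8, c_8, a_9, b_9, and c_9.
s_1 = 184; t_1 = 358; p_2 = 370; q_2 = 360; a_3 = 170; b_3 = 434; c_3 = 46; p_4 = 386; q_4 = 386; a_5 = 234; b_5 = 412; c_5 = 56; a_6 = 322; b_6 = 244; c_6 = 22; s_7 = 440; t_7 = 20; a_8 = 360; b_8 = 110; c_8 = 52; a_9 = 90; b_9 = 152; c_9 = 66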